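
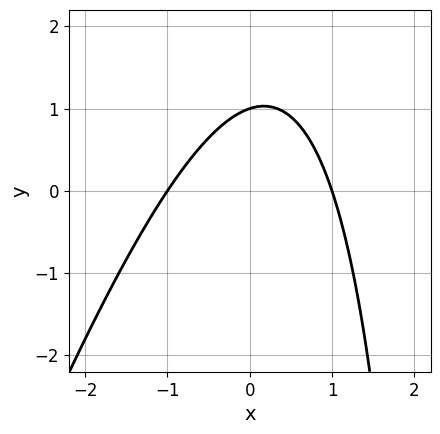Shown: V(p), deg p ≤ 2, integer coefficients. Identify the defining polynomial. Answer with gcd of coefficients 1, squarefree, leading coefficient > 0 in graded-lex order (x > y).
3*x^2 - x*y + 3*y - 3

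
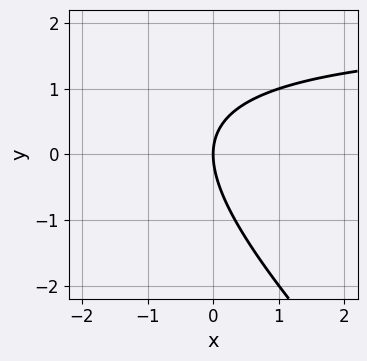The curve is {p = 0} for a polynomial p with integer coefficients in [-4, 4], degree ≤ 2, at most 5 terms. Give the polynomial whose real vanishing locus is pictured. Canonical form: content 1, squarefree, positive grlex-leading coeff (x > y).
x*y + y^2 - 2*x

deg p = 2. The shape is more complex than any degree-1 curve.
Reading off the gridlines: it crosses the x-axis at the gridline x = 0; it meets the y-axis at y = 0 (among the integer gridlines).
The integer polynomial consistent with all of this is the stated p.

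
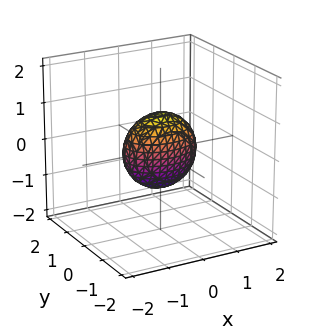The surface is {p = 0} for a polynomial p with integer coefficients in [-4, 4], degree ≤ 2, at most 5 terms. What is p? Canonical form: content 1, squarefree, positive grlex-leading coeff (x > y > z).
(a) Degree: bounded and convex; a quadric, so deg p = 2.
(b) Symmetries: mirror symmetry x ↦ −x ⇒ only even powers of x; it's symmetric under y → −y, forcing even powers of y; it's symmetric under z → −z, forcing even powers of z.
(c) Reading off the gridlines: the x-axis gridline crossings are at x ∈ {-1, 1}; the z-axis gridline crossings are at z ∈ {-1, 1}.
(d) Fitting integer coefficients to these (and the overall shape) gives p.

x^2 + 2*y^2 + z^2 - 1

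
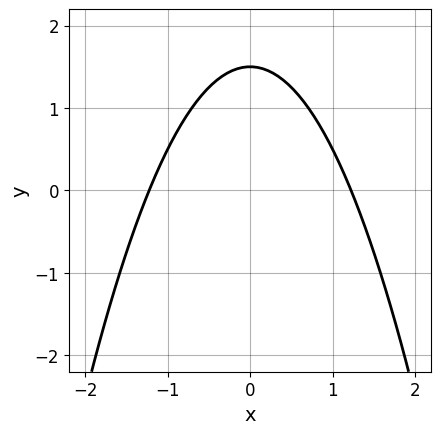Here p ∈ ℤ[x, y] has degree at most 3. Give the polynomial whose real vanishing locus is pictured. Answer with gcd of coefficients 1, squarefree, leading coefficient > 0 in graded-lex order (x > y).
1. deg p = 2. A generic line meets the curve in up to 2 points.
2. Symmetries: it's symmetric under x → −x, forcing even powers of x.
3. Together with the visible shape, these determine p as stated.

2*x^2 + 2*y - 3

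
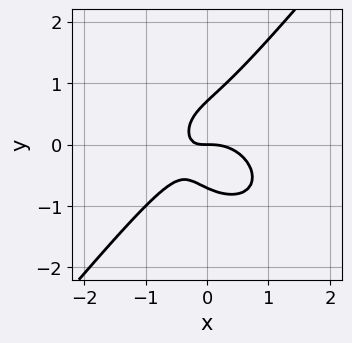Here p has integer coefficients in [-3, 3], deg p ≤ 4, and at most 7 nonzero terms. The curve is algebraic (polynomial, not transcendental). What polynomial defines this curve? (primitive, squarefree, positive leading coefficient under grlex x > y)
1. deg p = 3. The shape is more complex than any degree-2 curve.
2. Checking where it meets the axes: it crosses the y-axis at the gridline y = 0; one x-axis crossing is at x = 0.
3. Putting this together gives p.

2*x^3 + x*y^2 - 2*y^3 + 2*x*y + y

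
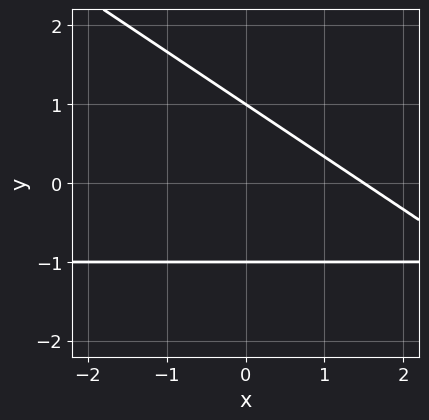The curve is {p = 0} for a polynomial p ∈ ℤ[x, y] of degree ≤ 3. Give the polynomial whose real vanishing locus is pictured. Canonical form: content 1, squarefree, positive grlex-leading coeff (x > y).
2*x*y + 3*y^2 + 2*x - 3

1. The degree is 2 — the shape is more complex than any degree-1 curve.
2. Against the integer gridlines: the y-axis gridline crossings are at y ∈ {-1, 1}.
3. Solving for integer coefficients yields p as stated.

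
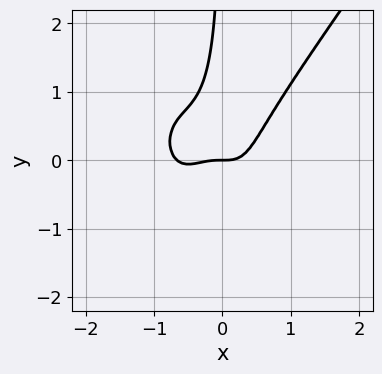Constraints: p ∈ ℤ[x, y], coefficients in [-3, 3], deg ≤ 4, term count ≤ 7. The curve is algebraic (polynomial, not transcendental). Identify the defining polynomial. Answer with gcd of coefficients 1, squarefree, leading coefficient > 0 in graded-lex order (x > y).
3*x^4 - x*y^3 + 2*x^3 - 2*x*y^2 - y

deg p = 4. No degree-3 curve has this shape.
Observable constraints: one x-axis crossing is at x = 0; it crosses the y-axis at the gridline y = 0.
Fitting integer coefficients to these (and the overall shape) gives p.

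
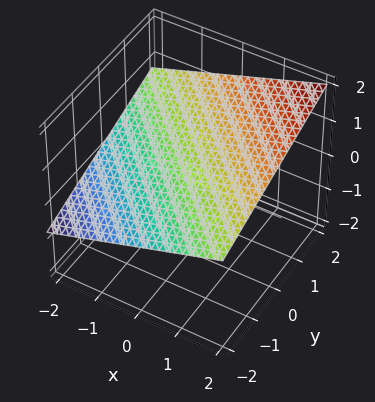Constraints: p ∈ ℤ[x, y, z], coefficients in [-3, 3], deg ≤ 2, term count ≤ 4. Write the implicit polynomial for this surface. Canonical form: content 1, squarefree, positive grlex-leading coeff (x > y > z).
x + y - 3*z + 2

(a) Degree: every cross-section is a straight line — this is a plane, so deg p = 1.
(b) Against the integer gridlines: it crosses the y-axis at the gridline y = -2; it crosses the x-axis at the gridline x = -2.
(c) Together with the visible shape, these determine p as stated.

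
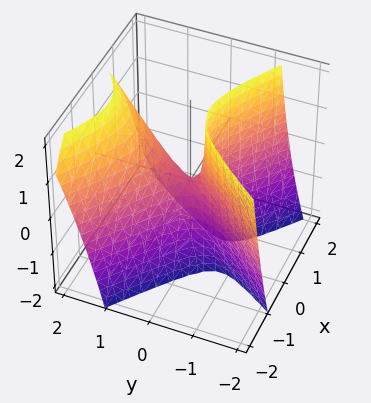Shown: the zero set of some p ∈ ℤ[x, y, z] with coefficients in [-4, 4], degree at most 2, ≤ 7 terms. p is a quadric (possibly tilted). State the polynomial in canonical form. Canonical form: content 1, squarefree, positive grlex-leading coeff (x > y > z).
deg p = 2. The shape is more complex than any degree-1 surface.
From the visible intercepts: it crosses the y-axis at the gridline y = 0; one x-axis crossing is at x = 0.
The integer polynomial consistent with all of this is the stated p.

3*x^2 + 2*x*y - 3*y^2 + 2*y*z + z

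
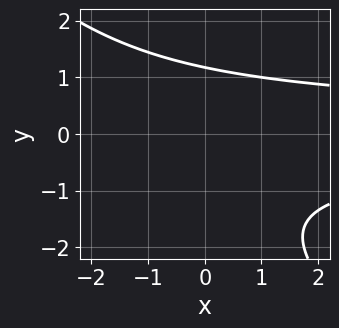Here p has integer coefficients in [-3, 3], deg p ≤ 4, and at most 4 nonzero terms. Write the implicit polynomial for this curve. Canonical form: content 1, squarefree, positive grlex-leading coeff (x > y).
x*y^2 + y^3 + y^2 - 3

(a) deg p = 3.
(b) Observable constraints: no x-intercept at any integer in the box.
(c) Putting this together gives p.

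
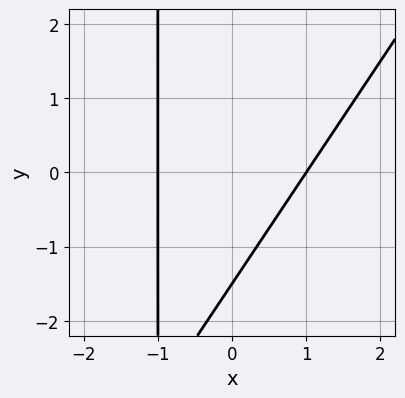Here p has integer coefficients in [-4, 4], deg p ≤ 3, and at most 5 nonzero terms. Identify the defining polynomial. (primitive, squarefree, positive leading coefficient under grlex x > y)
3*x^2 - 2*x*y - 2*y - 3

First, the degree is 2 — the shape is more complex than any degree-1 curve.
Then, against the integer gridlines: the x-axis gridline crossings are at x ∈ {-1, 1}.
Finally, solving for integer coefficients yields p as stated.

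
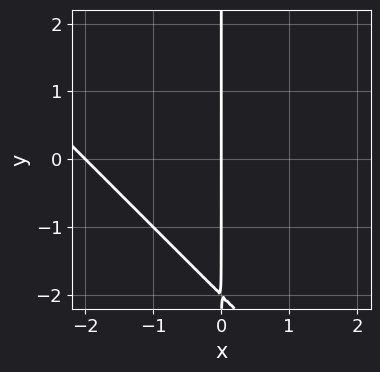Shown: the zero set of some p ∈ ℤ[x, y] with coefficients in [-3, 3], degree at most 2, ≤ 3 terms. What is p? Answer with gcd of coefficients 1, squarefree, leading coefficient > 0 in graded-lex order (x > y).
First, deg p = 2.
Next, from the visible intercepts: among the integer gridlines, it crosses the x-axis at x ∈ {-2, 0}; every point of the y-axis in the box is on the curve.
Finally, putting this together gives p.

x^2 + x*y + 2*x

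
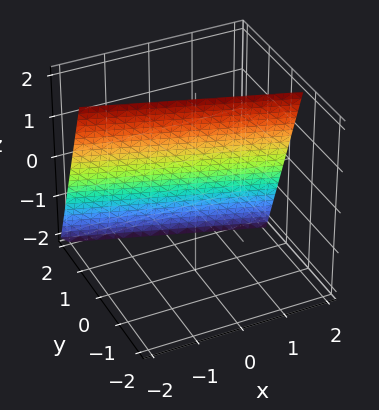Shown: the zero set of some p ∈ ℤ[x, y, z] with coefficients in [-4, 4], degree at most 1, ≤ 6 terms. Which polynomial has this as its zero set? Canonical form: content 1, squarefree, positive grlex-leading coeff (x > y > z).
x + 3*y + z - 2

deg p = 1. The surface is flat (a plane).
From the visible intercepts: it crosses the x-axis at the gridline x = 2; one z-axis crossing is at z = 2.
Assembling these constraints gives the stated polynomial.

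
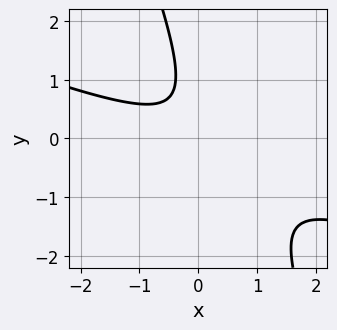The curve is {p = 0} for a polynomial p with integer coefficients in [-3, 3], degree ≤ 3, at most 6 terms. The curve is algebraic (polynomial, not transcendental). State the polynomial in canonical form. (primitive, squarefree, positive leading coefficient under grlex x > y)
x^2 + 3*x*y + y^2 - y + 1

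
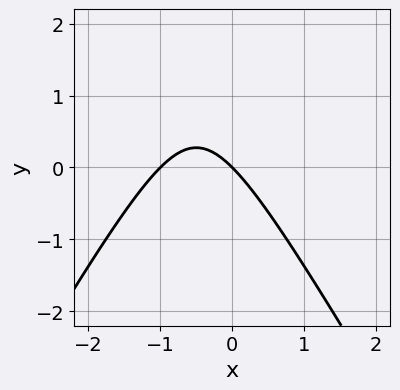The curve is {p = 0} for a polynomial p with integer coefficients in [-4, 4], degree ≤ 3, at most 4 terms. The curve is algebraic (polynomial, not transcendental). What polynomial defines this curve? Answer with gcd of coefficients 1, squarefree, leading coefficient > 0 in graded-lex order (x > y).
3*x^2 - y^2 + 3*x + 3*y

Degree: the shape is more complex than any degree-1 curve, so deg p = 2.
From the visible intercepts: among the integer gridlines, it crosses the x-axis at x ∈ {-1, 0}; one y-axis crossing is at y = 0.
Assembling these constraints gives the stated polynomial.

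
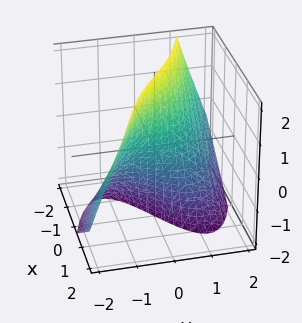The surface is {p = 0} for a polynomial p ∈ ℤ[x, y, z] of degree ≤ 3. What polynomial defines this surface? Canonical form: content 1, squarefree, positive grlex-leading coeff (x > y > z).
y^3 + 2*y*z + 3*x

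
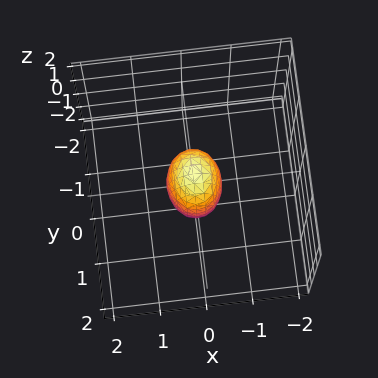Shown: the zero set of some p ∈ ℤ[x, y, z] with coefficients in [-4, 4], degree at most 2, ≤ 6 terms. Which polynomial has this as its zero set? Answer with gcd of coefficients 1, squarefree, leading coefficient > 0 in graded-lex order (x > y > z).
First, the degree is 2 — a closed, bounded, convex surface; a quadric.
Next, symmetries: it's symmetric under x → −x, forcing even powers of x; the z ↦ −z reflection is a symmetry, so z appears only in even powers; it's symmetric under y → −y, forcing even powers of y.
Then, from the axis intercepts and sections: the z-axis gridline crossings are at z ∈ {-1, 1}.
Finally, assembling these constraints gives the stated polynomial.

3*x^2 + 2*y^2 + z^2 - 1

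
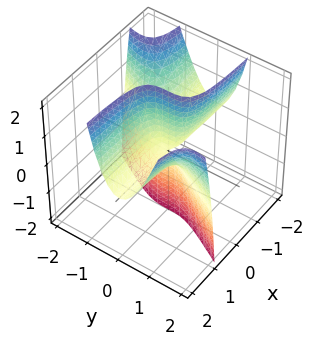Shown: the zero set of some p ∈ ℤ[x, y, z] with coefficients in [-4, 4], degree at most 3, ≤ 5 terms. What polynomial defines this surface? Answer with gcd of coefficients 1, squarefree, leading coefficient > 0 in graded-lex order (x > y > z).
(a) Degree: a generic line meets the surface in up to 3 points, so deg p = 3.
(b) Reading off the gridlines: every point of the z-axis in the box is on the surface; one y-axis crossing is at y = 0; the visible x-axis segment lies entirely on the surface.
(c) Assembling these constraints gives the stated polynomial.

2*x*y^2 - y^3 - x*z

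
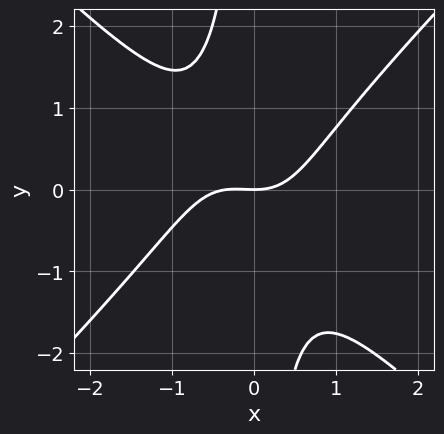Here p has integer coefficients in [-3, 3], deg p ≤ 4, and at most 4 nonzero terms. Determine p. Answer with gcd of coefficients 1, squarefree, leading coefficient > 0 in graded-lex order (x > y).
3*x^3 - 3*x*y^2 + x^2 - 3*y

First, the degree is 3 — the shape is more complex than any degree-2 curve.
Next, observable constraints: it crosses the y-axis at the gridline y = 0; it meets the x-axis at x = 0 (among the integer gridlines).
Finally, solving for integer coefficients yields p as stated.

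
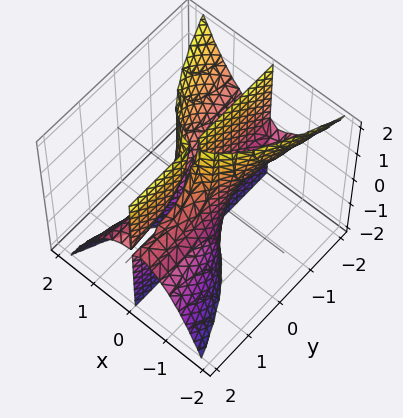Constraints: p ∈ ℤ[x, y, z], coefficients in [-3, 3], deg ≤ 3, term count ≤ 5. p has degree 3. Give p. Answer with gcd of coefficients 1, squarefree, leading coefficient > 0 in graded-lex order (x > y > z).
3*x^3 + 2*x*y*z - x

1. I count 2 distinct pieces.
2. deg p = 3.
3. From the axis intercepts and sections: every point of the z-axis in the box is on the surface; the visible y-axis segment lies entirely on the surface.
4. These observations pin down the coefficients.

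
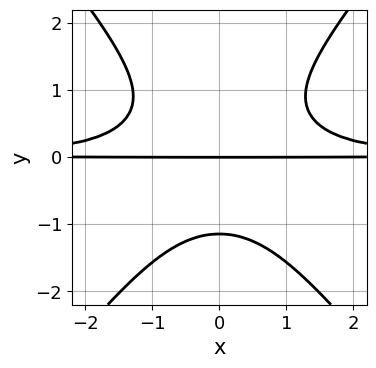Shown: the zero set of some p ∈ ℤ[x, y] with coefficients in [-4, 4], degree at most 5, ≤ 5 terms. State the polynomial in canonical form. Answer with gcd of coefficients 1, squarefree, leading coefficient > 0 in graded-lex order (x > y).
1. Degree: a generic line meets the curve in up to 4 points, so deg p = 4.
2. Symmetries: it's symmetric under x → −x, forcing even powers of x.
3. From the visible intercepts: it crosses the y-axis at the gridline y = 0; every point of the x-axis in the box is on the curve.
4. Solving for integer coefficients yields p as stated.

3*x^2*y^2 - 2*y^4 - 3*y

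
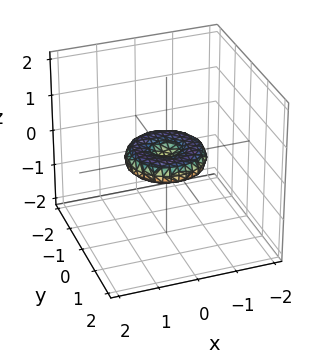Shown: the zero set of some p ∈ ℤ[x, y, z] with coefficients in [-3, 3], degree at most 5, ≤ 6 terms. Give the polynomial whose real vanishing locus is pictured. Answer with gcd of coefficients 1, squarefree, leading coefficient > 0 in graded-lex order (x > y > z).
x^4 + 2*x^2*y^2 + y^4 - x^2 - y^2 + 3*z^2

First, deg p = 4. No degree-3 surface has this shape.
Next, symmetries: rotational symmetry about the z-axis ⇒ p depends on x, y only through x² + y².
Next, from the visible intercepts: a circular section at z = 0 has radius exactly 1; it meets the z-axis at z = 0 (among the integer gridlines); among the integer gridlines, it crosses the x-axis at x ∈ {-1, 0, 1}; the y-axis gridline crossings are at y ∈ {-1, 0, 1}.
Finally, matching integer coefficients to the picture gives p.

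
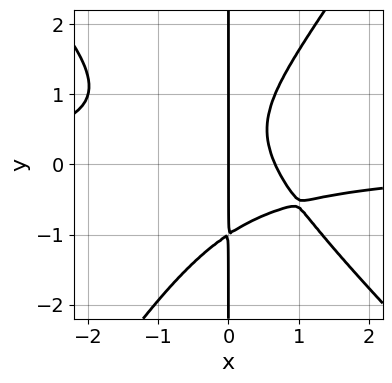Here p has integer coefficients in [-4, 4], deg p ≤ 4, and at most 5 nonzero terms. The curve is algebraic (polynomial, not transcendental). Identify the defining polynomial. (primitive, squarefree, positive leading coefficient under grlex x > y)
The degree is 4 — no degree-3 curve has this shape.
Reading off the gridlines: the visible y-axis segment lies entirely on the curve; one x-axis crossing is at x = 0.
Solving for integer coefficients yields p as stated.

3*x^3*y + x^2*y^2 - 2*x*y^3 + 3*x^2 - 2*x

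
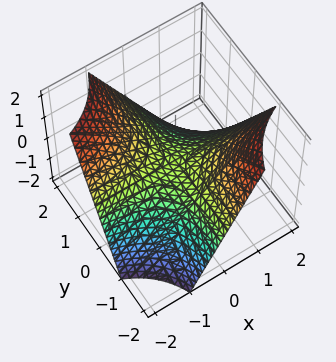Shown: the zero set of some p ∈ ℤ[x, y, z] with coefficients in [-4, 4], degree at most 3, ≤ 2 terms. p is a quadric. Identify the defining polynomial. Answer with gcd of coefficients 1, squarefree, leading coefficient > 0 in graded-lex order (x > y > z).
x*y + z

First, degree: a hyperbolic paraboloid; a quadric, so deg p = 2.
Next, checking where it meets the axes: it crosses the z-axis at the gridline z = 0; every point of the y-axis in the box is on the surface; the visible x-axis segment lies entirely on the surface.
Finally, solving for integer coefficients yields p as stated.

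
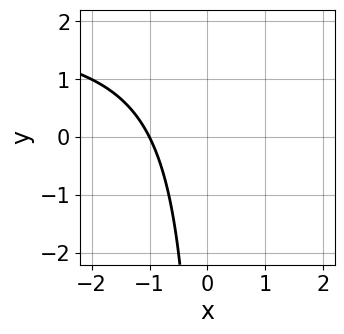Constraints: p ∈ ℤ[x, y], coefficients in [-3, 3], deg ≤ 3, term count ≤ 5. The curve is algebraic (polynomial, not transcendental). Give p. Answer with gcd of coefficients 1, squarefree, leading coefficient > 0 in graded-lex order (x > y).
(a) The degree is 2 — no degree-1 curve has this shape.
(b) Checking where it meets the axes: it misses every integer gridline on the y-axis; it meets the x-axis at x = -1 (among the integer gridlines).
(c) The integer polynomial consistent with all of this is the stated p.

x*y - 2*x - 2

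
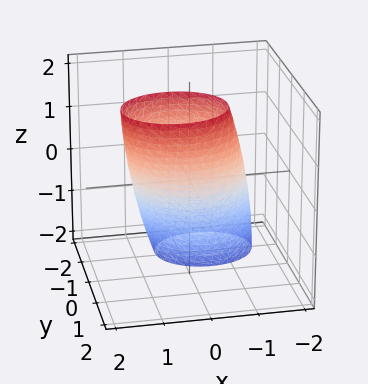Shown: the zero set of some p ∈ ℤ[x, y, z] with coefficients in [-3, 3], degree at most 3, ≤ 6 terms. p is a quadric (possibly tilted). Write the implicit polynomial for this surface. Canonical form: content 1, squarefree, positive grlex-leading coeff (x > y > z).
2*x^2 - x*z + 3*y^2 - 3*y*z + z^2 - 3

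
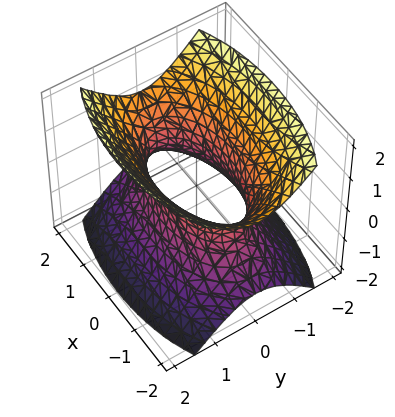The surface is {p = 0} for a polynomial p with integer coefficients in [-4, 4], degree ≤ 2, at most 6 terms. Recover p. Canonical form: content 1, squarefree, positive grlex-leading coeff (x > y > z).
deg p = 2.
Symmetries: mirror symmetry z ↦ −z ⇒ only even powers of z; it's symmetric under x → −x, forcing even powers of x; the y ↦ −y reflection is a symmetry, so y appears only in even powers.
From the axis intercepts and sections: it misses every integer gridline on the z-axis.
Assembling these constraints gives the stated polynomial.

x^2 + 3*y^2 - 2*z^2 - 2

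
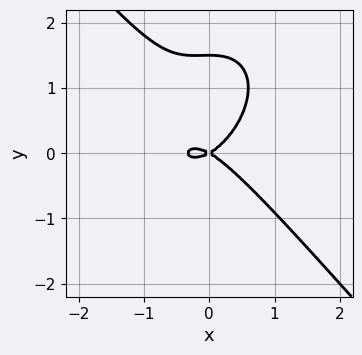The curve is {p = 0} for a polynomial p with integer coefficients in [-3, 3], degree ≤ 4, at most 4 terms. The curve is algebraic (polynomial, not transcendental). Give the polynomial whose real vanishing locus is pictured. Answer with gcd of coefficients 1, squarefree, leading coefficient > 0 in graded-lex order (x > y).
1. Degree: a generic line meets the curve in up to 3 points, so deg p = 3.
2. Against the integer gridlines: it meets the y-axis at y = 0 (among the integer gridlines); one x-axis crossing is at x = 0.
3. Matching integer coefficients to the picture gives p.

3*x^3 + 2*y^3 + x^2 - 3*y^2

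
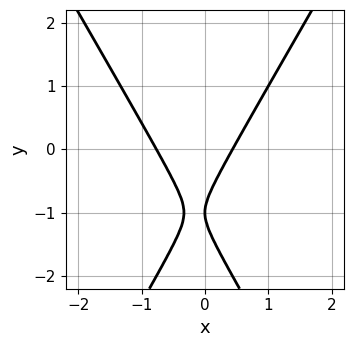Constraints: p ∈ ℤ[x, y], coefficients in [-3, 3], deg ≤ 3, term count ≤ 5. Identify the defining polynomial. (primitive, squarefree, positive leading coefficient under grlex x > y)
3*x^2 - y^2 + x - 2*y - 1

(a) Degree: no degree-1 curve has this shape, so deg p = 2.
(b) Checking where it meets the axes: it meets the y-axis at y = -1 (among the integer gridlines).
(c) Assembling these constraints gives the stated polynomial.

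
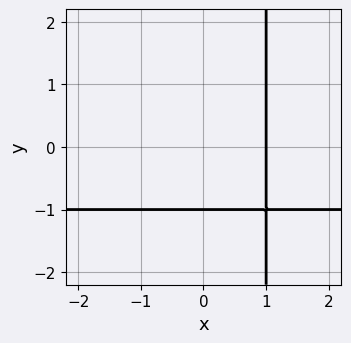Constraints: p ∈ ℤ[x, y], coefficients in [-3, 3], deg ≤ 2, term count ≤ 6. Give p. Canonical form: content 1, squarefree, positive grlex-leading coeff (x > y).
x*y + x - y - 1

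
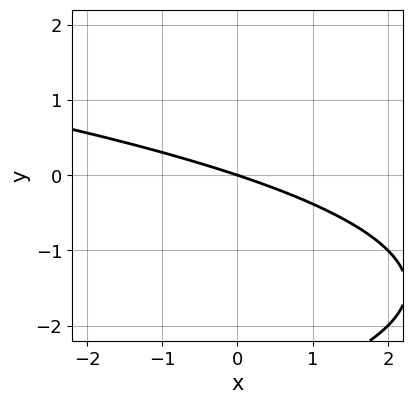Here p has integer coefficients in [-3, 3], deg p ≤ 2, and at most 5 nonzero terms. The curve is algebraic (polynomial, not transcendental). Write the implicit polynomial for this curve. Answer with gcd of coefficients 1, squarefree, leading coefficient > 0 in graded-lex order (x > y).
y^2 + x + 3*y

First, deg p = 2.
Next, from the visible intercepts: one x-axis crossing is at x = 0; it crosses the y-axis at the gridline y = 0.
Finally, solving for integer coefficients yields p as stated.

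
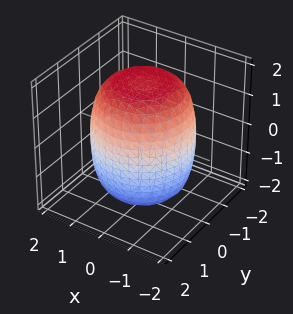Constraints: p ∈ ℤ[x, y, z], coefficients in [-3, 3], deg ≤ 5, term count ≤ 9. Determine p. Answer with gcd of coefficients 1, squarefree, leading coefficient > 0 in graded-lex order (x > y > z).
x^4 + 2*x^2*y^2 + y^4 - x^2 - y^2 + z^2 - 3

1. Degree: a generic line meets the surface in up to 4 points, so deg p = 4.
2. Symmetry: every cross-section ⟂ z is a circle, so x, y appear only via x² + y².
3. Observable constraints: a circular section at z = 0 has radius between 1 and 2.
4. The integer polynomial consistent with all of this is the stated p.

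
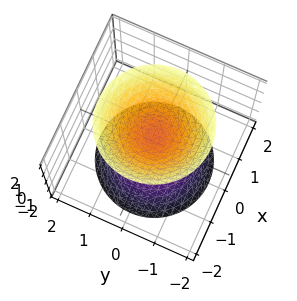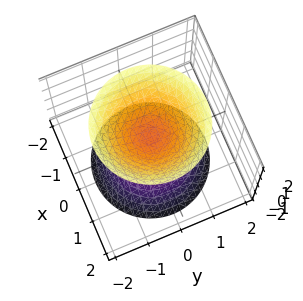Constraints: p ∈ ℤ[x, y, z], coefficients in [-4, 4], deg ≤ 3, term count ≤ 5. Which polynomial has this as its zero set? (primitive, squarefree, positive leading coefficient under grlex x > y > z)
3*x^2 + 3*y^2 - 2*z^2 + 1

The picture has 2 separate pieces. Treating them together as one polynomial.
The degree is 2 — two sheets facing apart; a quadric.
Symmetries: mirror symmetry z ↦ −z ⇒ only even powers of z; every cross-section ⟂ z is a circle, so x, y appear only via x² + y².
Observable constraints: it misses every integer gridline on the x-axis; it misses every integer gridline on the y-axis.
Solving for integer coefficients yields p as stated.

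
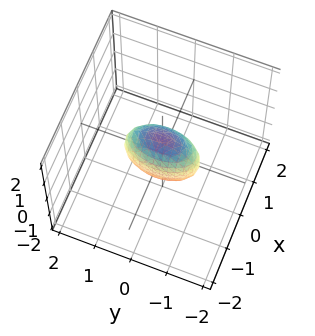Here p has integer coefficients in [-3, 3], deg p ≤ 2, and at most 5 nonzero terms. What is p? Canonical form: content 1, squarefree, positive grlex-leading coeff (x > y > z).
3*x^2 + y^2 + z^2 - 1

First, the degree is 2 — a closed, bounded, convex surface; a quadric.
Then, symmetries: it's symmetric under x → −x, forcing even powers of x; it's symmetric under z → −z, forcing even powers of z; mirror symmetry y ↦ −y ⇒ only even powers of y.
Next, observable constraints: among the integer gridlines, it crosses the y-axis at y ∈ {-1, 1}; the z-axis gridline crossings are at z ∈ {-1, 1}.
Finally, matching integer coefficients to the picture gives p.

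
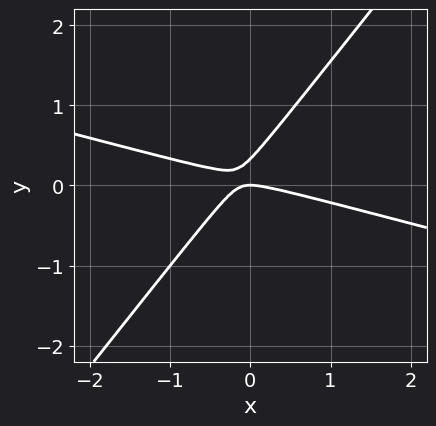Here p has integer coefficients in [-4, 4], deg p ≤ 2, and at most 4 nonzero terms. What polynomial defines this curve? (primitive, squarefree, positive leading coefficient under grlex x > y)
x^2 + 3*x*y - 3*y^2 + y

1. The degree is 2 — no degree-1 curve has this shape.
2. Reading off the gridlines: it meets the x-axis at x = 0 (among the integer gridlines); one y-axis crossing is at y = 0.
3. Together with the visible shape, these determine p as stated.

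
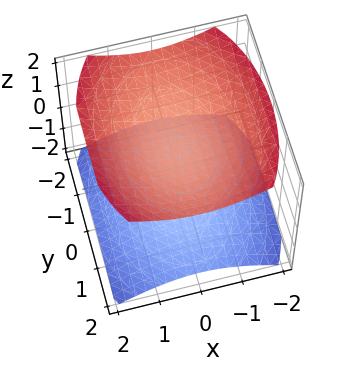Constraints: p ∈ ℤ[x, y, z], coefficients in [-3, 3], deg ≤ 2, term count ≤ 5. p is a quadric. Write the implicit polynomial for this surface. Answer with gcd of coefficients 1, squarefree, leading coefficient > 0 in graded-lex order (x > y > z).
2*x^2 + y^2 - 3*z^2 + 3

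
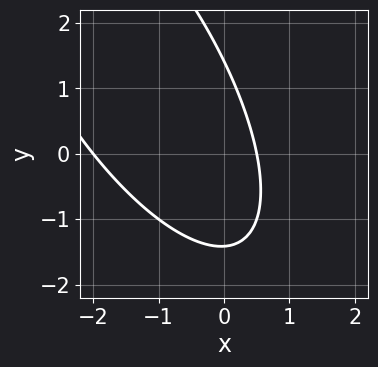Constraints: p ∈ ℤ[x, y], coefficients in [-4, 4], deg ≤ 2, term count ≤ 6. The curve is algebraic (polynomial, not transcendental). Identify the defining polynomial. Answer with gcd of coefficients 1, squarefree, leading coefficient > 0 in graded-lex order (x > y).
2*x^2 + 2*x*y + y^2 + 3*x - 2

First, degree: the shape is more complex than any degree-1 curve, so deg p = 2.
Next, from the visible intercepts: one x-axis crossing is at x = -2.
Finally, putting this together gives p.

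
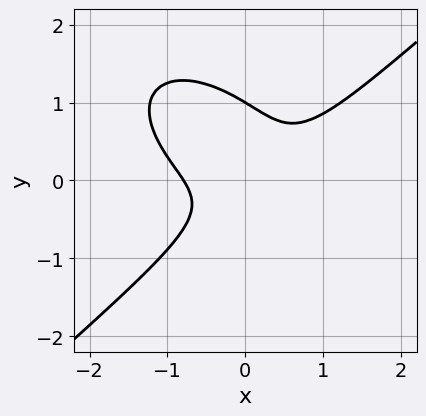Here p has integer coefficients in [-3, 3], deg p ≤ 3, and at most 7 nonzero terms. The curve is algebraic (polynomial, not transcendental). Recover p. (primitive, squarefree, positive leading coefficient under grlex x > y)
2*x^3 - 3*y^3 - 3*x*y + 2*y^2 + 1

1. deg p = 3. A generic line meets the curve in up to 3 points.
2. Reading off the gridlines: it meets the y-axis at y = 1 (among the integer gridlines).
3. These observations pin down the coefficients.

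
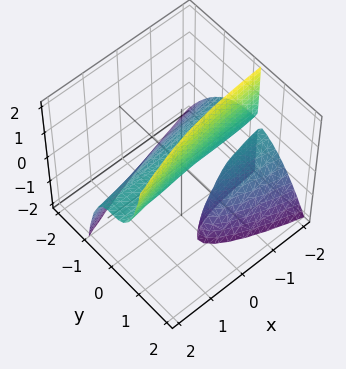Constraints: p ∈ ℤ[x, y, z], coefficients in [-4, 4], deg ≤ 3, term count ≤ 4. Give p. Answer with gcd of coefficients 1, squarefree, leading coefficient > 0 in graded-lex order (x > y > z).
x*y*z - 2*y^3 - 2*y*z + z

First, the picture has 2 separate pieces. They look like related sheets of one shape, so recover p as a whole.
Next, degree: no degree-2 surface has this shape, so deg p = 3.
Next, reading off the gridlines: it meets the z-axis at z = 0 (among the integer gridlines); one y-axis crossing is at y = 0; the visible x-axis segment lies entirely on the surface.
Finally, putting this together gives p.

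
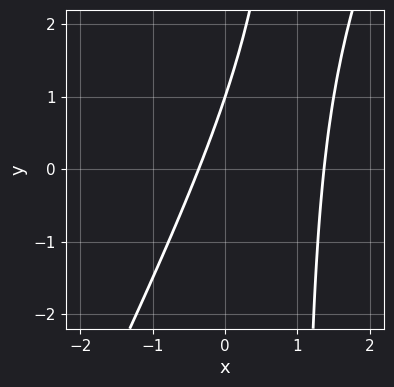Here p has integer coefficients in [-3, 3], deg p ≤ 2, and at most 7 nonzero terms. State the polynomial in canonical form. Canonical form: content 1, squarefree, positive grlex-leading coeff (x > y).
2*x^2 - x*y - 2*x + y - 1

(a) deg p = 2. No degree-1 curve has this shape.
(b) Against the integer gridlines: it crosses the y-axis at the gridline y = 1.
(c) Assembling these constraints gives the stated polynomial.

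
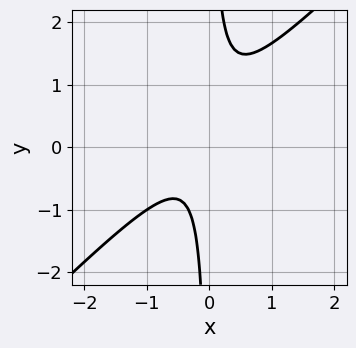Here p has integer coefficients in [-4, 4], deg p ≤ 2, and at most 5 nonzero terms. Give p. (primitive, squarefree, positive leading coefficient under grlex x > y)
(a) deg p = 2. A generic line meets the curve in up to 2 points.
(b) Observable constraints: it misses every integer gridline on the x-axis; the curve avoids every integer y-axis point in the box.
(c) Matching integer coefficients to the picture gives p.

3*x^2 - 3*x*y + x + 1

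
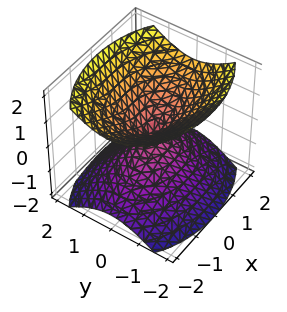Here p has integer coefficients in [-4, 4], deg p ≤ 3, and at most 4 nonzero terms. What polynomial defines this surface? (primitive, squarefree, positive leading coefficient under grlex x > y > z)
x^2 + 2*y^2 - 2*z^2

(a) There are 2 components. They look like related sheets of one shape, so recover p as a whole.
(b) Degree: a double cone through the origin; a quadric, so deg p = 2.
(c) Symmetries: mirror symmetry x ↦ −x ⇒ only even powers of x; mirror symmetry y ↦ −y ⇒ only even powers of y; it's symmetric under z → −z, forcing even powers of z.
(d) From the axis intercepts and sections: it crosses the y-axis at the gridline y = 0; one x-axis crossing is at x = 0.
(e) Putting this together gives p.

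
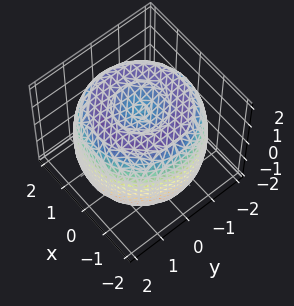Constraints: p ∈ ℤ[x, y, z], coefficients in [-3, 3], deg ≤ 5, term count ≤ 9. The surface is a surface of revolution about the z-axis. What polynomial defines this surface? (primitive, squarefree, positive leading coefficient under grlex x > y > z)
(a) deg p = 4. A generic line meets the surface in up to 4 points.
(b) Symmetries: every cross-section ⟂ z is a circle, so x, y appear only via x² + y².
(c) Against the integer gridlines: a circular section at z = 0 has radius between 1 and 2.
(d) Putting this together gives p.

x^4 + 2*x^2*y^2 + y^4 - 3*x^2 - 3*y^2 + 2*z^2 - 3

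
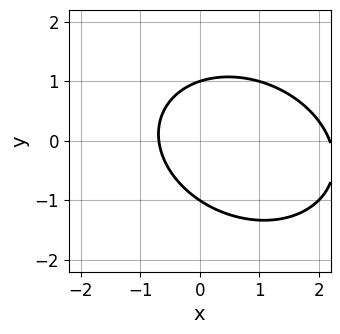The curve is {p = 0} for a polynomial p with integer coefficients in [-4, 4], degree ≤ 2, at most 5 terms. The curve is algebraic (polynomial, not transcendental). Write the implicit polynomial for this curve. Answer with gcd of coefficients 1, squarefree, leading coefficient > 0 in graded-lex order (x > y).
1. The degree is 2 — no degree-1 curve has this shape.
2. Against the integer gridlines: the y-axis gridline crossings are at y ∈ {-1, 1}.
3. Assembling these constraints gives the stated polynomial.

2*x^2 + x*y + 3*y^2 - 3*x - 3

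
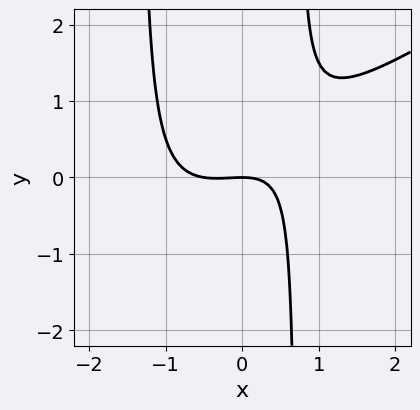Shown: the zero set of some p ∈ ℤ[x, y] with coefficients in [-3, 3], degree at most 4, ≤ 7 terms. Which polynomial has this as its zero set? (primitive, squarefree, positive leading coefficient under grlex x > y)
First, deg p = 3. The shape is more complex than any degree-2 curve.
Next, reading off the gridlines: it crosses the x-axis at the gridline x = 0; one y-axis crossing is at y = 0.
Finally, fitting integer coefficients to these (and the overall shape) gives p.

2*x^3 - 3*x^2*y + x^2 - 2*x*y + 3*y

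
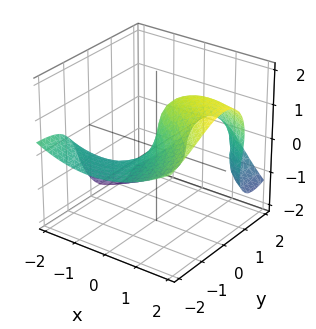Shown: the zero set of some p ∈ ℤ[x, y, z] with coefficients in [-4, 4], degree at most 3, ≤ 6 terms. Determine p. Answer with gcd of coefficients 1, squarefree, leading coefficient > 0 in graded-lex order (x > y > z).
x^2*y + 2*y^2*z + z^3 - 3*y*z - 2*x

1. deg p = 3. A generic line meets the surface in up to 3 points.
2. Against the integer gridlines: it crosses the x-axis at the gridline x = 0; every point of the y-axis in the box is on the surface; it meets the z-axis at z = 0 (among the integer gridlines).
3. Putting this together gives p.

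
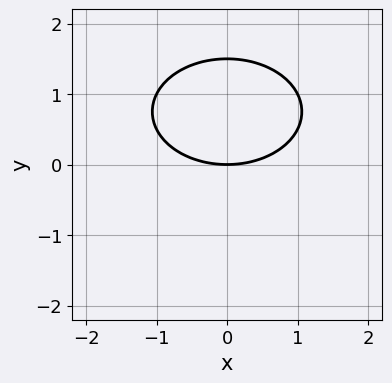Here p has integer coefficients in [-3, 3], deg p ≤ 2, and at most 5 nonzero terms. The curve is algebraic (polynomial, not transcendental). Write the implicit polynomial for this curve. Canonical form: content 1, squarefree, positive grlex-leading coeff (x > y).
1. Degree: a generic line meets the curve in up to 2 points, so deg p = 2.
2. Symmetries: it's symmetric under x → −x, forcing even powers of x.
3. Checking where it meets the axes: it meets the y-axis at y = 0 (among the integer gridlines); it crosses the x-axis at the gridline x = 0.
4. Assembling these constraints gives the stated polynomial.

x^2 + 2*y^2 - 3*y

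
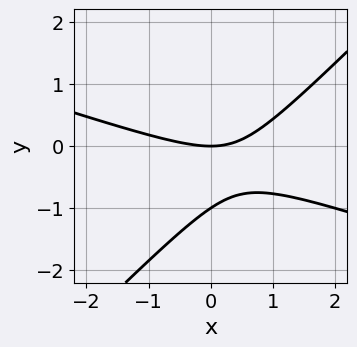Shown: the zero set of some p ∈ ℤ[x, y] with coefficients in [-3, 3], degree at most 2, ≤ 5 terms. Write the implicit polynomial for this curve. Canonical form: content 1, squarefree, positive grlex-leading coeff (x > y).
1. The degree is 2 — a generic line meets the curve in up to 2 points.
2. From the visible intercepts: the y-axis gridline crossings are at y ∈ {-1, 0}; one x-axis crossing is at x = 0.
3. Solving for integer coefficients yields p as stated.

x^2 + 2*x*y - 3*y^2 - 3*y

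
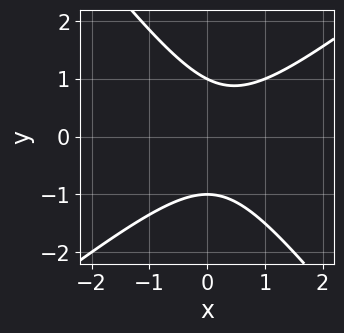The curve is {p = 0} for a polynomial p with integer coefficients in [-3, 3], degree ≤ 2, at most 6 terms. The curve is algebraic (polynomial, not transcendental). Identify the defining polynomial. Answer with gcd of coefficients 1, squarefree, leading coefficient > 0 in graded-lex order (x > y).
2*x^2 - x*y - 2*y^2 - x + 2

1. Degree: no degree-1 curve has this shape, so deg p = 2.
2. From the axis intercepts and sections: the y-axis gridline crossings are at y ∈ {-1, 1}; the curve avoids every integer x-axis point in the box.
3. Assembling these constraints gives the stated polynomial.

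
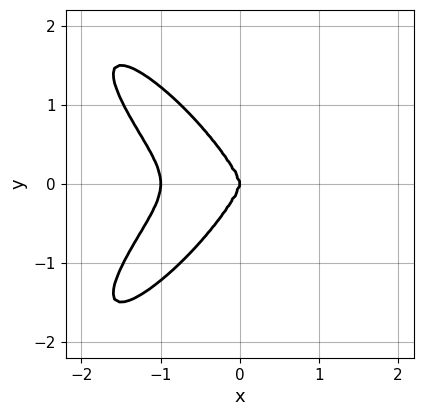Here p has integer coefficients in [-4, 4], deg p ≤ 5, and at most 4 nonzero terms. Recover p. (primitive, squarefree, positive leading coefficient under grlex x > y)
3*x^4 - 3*x^2*y^2 + 2*y^4 + 3*x^3

1. The degree is 4 — the shape is more complex than any degree-3 curve.
2. Symmetries: mirror symmetry y ↦ −y ⇒ only even powers of y.
3. From the axis intercepts and sections: it crosses the y-axis at the gridline y = 0; the x-axis gridline crossings are at x ∈ {-1, 0}.
4. Together with the visible shape, these determine p as stated.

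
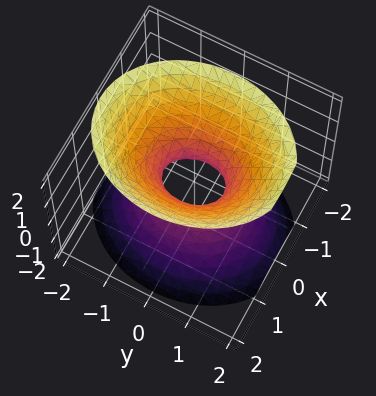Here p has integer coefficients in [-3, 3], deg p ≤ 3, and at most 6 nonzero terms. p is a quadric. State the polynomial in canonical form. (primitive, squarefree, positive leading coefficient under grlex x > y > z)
(a) deg p = 2.
(b) Symmetries: it's symmetric under x → −x, forcing even powers of x; mirror symmetry y ↦ −y ⇒ only even powers of y; mirror symmetry z ↦ −z ⇒ only even powers of z.
(c) Reading off the gridlines: it misses every integer gridline on the z-axis.
(d) Putting this together gives p.

3*x^2 + 2*y^2 - 2*z^2 - 1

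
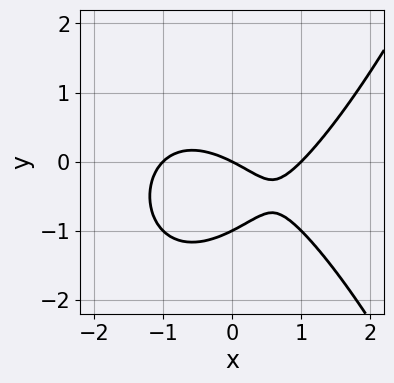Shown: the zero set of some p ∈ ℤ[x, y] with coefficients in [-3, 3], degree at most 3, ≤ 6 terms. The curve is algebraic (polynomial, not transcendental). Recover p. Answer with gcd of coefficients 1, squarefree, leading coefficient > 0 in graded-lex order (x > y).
x^3 - 2*y^2 - x - 2*y

First, the degree is 3 — the shape is more complex than any degree-2 curve.
Then, from the visible intercepts: among the integer gridlines, it crosses the y-axis at y ∈ {-1, 0}; among the integer gridlines, it crosses the x-axis at x ∈ {-1, 0, 1}.
Finally, solving for integer coefficients yields p as stated.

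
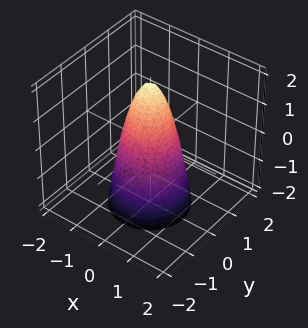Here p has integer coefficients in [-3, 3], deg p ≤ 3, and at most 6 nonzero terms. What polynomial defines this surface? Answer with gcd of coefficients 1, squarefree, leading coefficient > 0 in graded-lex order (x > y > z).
First, the degree is 2 — no degree-1 surface has this shape.
Then, symmetry: the surface is invariant under rotation about z: p = q(x² + y², z).
Next, against the integer gridlines: a circular section at z = -2 has radius between 1 and 2; one z-axis crossing is at z = 2.
Finally, putting this together gives p.

3*x^2 + 3*y^2 + z - 2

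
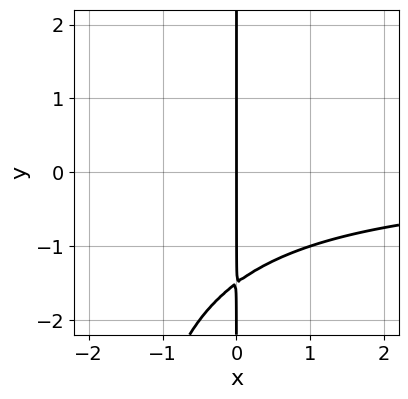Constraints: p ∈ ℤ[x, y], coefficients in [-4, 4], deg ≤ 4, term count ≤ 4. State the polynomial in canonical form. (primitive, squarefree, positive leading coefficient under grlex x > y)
1. The degree is 3 — a generic line meets the curve in up to 3 points.
2. Reading off the gridlines: every point of the y-axis in the box is on the curve; it crosses the x-axis at the gridline x = 0.
3. Fitting integer coefficients to these (and the overall shape) gives p.

x^2*y + 2*x*y + 3*x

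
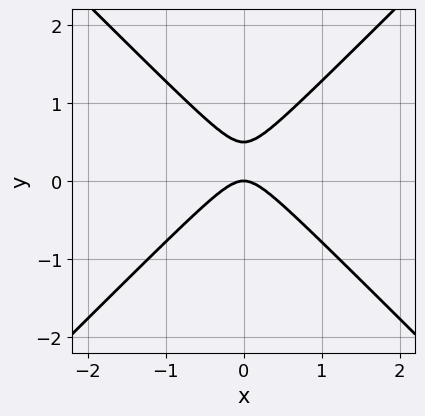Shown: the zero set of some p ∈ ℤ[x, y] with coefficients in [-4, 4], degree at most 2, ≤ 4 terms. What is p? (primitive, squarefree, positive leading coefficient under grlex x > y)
2*x^2 - 2*y^2 + y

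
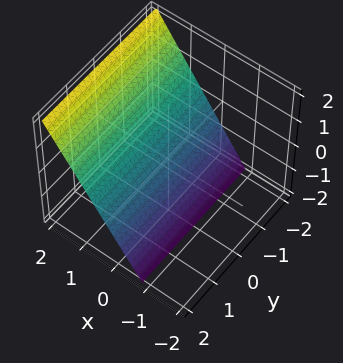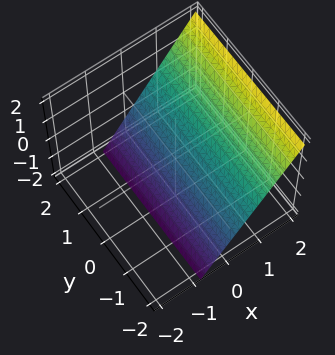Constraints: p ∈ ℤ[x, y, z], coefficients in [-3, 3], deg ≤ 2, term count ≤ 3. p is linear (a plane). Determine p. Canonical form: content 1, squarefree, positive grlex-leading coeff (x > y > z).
(a) deg p = 1.
(b) Observable constraints: the surface avoids every integer y-axis point in the box; it crosses the z-axis at the gridline z = -1.
(c) Fitting integer coefficients to these (and the overall shape) gives p.

3*x - 2*z - 2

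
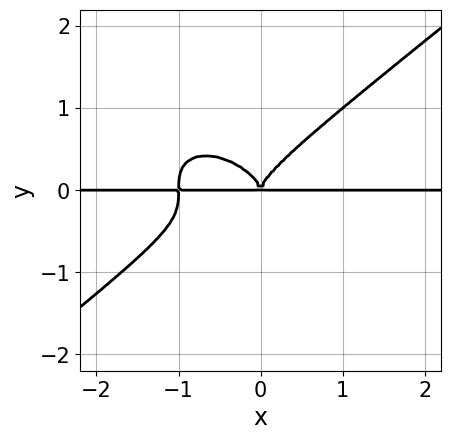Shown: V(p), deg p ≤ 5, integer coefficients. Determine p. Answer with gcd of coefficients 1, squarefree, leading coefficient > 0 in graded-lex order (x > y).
1. deg p = 4.
2. Observable constraints: the visible x-axis segment lies entirely on the curve.
3. Solving for integer coefficients yields p as stated.

x^3*y - 2*y^4 + x^2*y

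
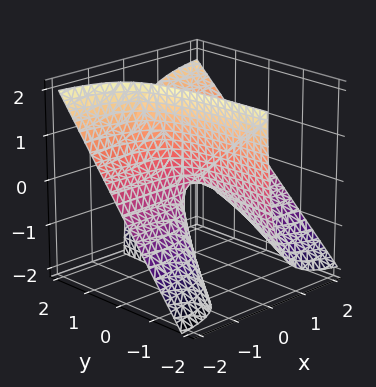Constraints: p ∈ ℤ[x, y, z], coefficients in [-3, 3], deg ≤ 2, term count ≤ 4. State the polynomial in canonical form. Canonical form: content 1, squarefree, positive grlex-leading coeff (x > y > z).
Degree: no degree-1 surface has this shape, so deg p = 2.
Checking where it meets the axes: every point of the y-axis in the box is on the surface; the visible x-axis segment lies entirely on the surface; it meets the z-axis at z = 0 (among the integer gridlines).
Together with the visible shape, these determine p as stated.

3*x*y - 3*x*z - z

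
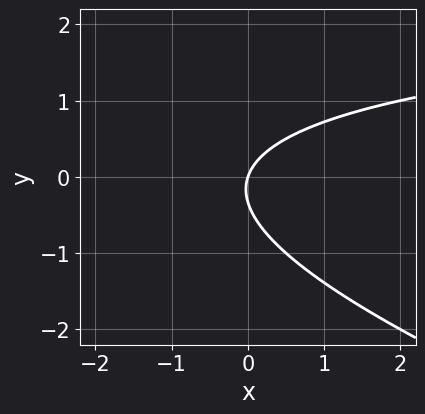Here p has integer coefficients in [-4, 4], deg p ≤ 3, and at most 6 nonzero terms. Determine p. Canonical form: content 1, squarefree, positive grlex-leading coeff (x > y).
First, deg p = 2.
Then, from the visible intercepts: one y-axis crossing is at y = 0; it crosses the x-axis at the gridline x = 0.
Finally, assembling these constraints gives the stated polynomial.

x*y + 3*y^2 - 3*x + y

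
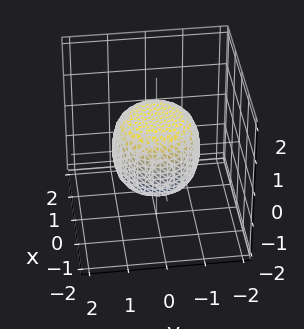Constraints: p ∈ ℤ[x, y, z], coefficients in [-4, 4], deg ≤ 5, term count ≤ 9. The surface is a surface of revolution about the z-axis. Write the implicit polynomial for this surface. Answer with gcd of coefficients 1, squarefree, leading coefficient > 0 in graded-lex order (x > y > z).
1. Degree: no degree-3 surface has this shape, so deg p = 4.
2. Symmetry: every cross-section ⟂ z is a circle, so x, y appear only via x² + y².
3. From the axis intercepts and sections: among the integer gridlines, it crosses the z-axis at z ∈ {-1, 1}; a circular section at z = -1 has radius between 0 and 1.
4. Solving for integer coefficients yields p as stated.

2*x^4 + 4*x^2*y^2 + 2*y^4 - x^2 - y^2 + 2*z^2 - 2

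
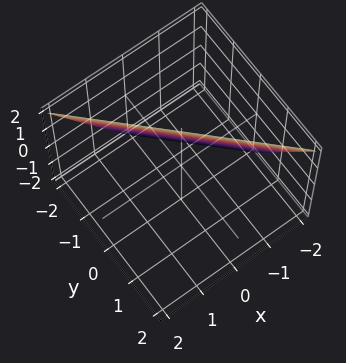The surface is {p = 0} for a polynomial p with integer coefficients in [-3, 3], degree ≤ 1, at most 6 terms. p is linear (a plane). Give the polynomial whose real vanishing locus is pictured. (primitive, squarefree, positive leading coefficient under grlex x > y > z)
First, deg p = 1. Every cross-section is a straight line — this is a plane.
Then, reading off the gridlines: one x-axis crossing is at x = -1; it meets the z-axis at z = 2 (among the integer gridlines).
Finally, putting this together gives p. Check: (0, -1, 0) on the y-axis lies on the surface, and p(0, -1, 0) = 0. ✓

2*x + 2*y - z + 2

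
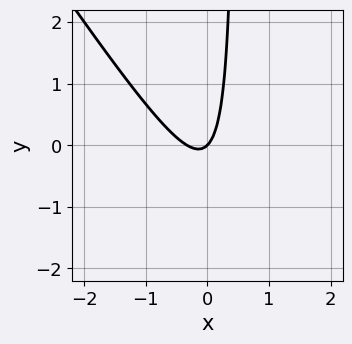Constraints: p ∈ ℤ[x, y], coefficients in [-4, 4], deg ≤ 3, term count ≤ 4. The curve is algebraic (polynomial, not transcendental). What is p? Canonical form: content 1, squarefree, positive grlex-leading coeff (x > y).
First, degree: a generic line meets the curve in up to 2 points, so deg p = 2.
Next, reading off the gridlines: one x-axis crossing is at x = 0; one y-axis crossing is at y = 0.
Finally, solving for integer coefficients yields p as stated.

3*x^2 + 2*x*y + x - y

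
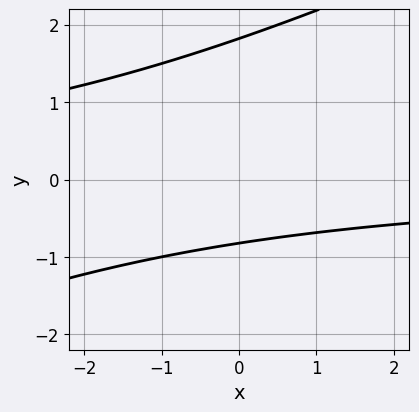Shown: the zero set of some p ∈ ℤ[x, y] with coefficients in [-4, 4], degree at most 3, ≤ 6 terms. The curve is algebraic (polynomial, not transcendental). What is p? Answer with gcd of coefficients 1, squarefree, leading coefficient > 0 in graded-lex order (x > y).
1. deg p = 2. A generic line meets the curve in up to 2 points.
2. From the axis intercepts and sections: it misses every integer gridline on the x-axis.
3. Fitting integer coefficients to these (and the overall shape) gives p.

x*y - 2*y^2 + 2*y + 3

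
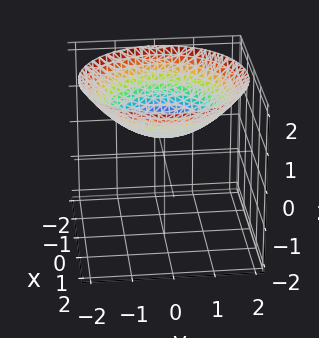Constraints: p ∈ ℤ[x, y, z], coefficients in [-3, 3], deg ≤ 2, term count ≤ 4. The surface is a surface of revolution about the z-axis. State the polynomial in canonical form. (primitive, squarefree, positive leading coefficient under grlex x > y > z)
x^2 + y^2 - 3*z + 2

The degree is 2 — no degree-1 surface has this shape.
Symmetries: rotational symmetry about the z-axis ⇒ p depends on x, y only through x² + y².
From the axis intercepts and sections: it misses every integer gridline on the x-axis; the surface avoids every integer y-axis point in the box; a circular section at z = 1 has radius exactly 1.
These observations pin down the coefficients.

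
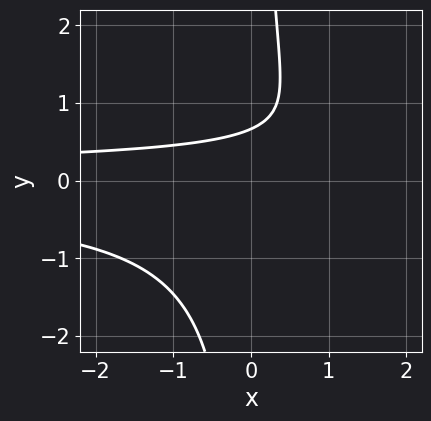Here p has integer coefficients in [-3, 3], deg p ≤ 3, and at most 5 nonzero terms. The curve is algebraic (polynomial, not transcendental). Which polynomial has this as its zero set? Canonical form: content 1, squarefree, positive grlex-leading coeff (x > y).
(a) The degree is 3 — the shape is more complex than any degree-2 curve.
(b) From the axis intercepts and sections: it misses every integer gridline on the x-axis.
(c) These observations pin down the coefficients.

3*x*y^2 - 3*y + 2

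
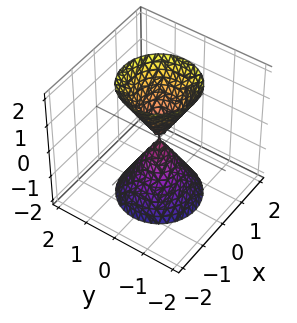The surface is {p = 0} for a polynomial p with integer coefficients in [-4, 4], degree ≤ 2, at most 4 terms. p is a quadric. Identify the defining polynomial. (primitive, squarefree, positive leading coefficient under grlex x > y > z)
First, there are 2 components.
Then, degree: a double cone through the origin; a quadric, so deg p = 2.
Then, symmetries: rotational symmetry about the z-axis ⇒ p depends on x, y only through x² + y²; mirror symmetry z ↦ −z ⇒ only even powers of z.
Next, from the visible intercepts: it meets the z-axis at z = 0 (among the integer gridlines); it meets the y-axis at y = 0 (among the integer gridlines).
Finally, matching integer coefficients to the picture gives p.

3*x^2 + 3*y^2 - z^2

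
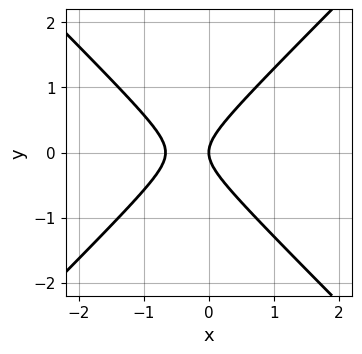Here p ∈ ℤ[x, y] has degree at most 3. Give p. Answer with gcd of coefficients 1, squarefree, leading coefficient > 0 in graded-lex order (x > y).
3*x^2 - 3*y^2 + 2*x

1. deg p = 2. A generic line meets the curve in up to 2 points.
2. Symmetries: it's symmetric under y → −y, forcing even powers of y.
3. Observable constraints: it crosses the x-axis at the gridline x = 0; one y-axis crossing is at y = 0.
4. The integer polynomial consistent with all of this is the stated p.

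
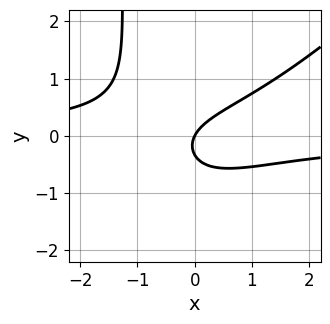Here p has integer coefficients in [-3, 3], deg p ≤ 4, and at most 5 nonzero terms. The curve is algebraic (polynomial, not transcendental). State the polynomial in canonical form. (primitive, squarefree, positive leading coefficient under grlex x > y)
(a) The degree is 3 — no degree-2 curve has this shape.
(b) Reading off the gridlines: it meets the x-axis at x = 0 (among the integer gridlines); one y-axis crossing is at y = 0.
(c) The integer polynomial consistent with all of this is the stated p.

2*x^2*y - 2*x*y^2 - 3*y^2 + 2*x - y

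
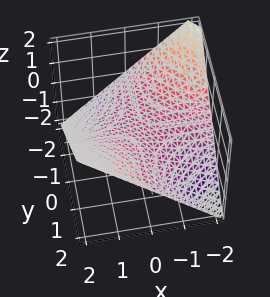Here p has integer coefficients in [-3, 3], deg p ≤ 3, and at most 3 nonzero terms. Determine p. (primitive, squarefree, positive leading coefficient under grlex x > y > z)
x*y - 2*z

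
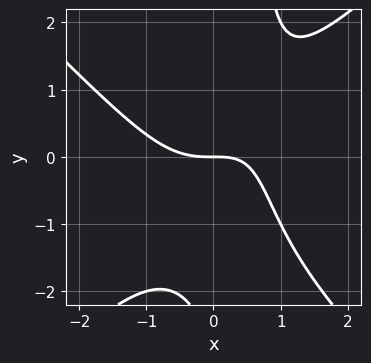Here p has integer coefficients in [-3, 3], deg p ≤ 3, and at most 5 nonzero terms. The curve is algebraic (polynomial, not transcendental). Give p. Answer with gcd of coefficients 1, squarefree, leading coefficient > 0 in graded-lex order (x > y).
2*x^3 - 2*x*y^2 - 2*x*y + y^2 + 3*y

(a) Degree: the shape is more complex than any degree-2 curve, so deg p = 3.
(b) Observable constraints: it meets the x-axis at x = 0 (among the integer gridlines); it meets the y-axis at y = 0 (among the integer gridlines).
(c) The integer polynomial consistent with all of this is the stated p.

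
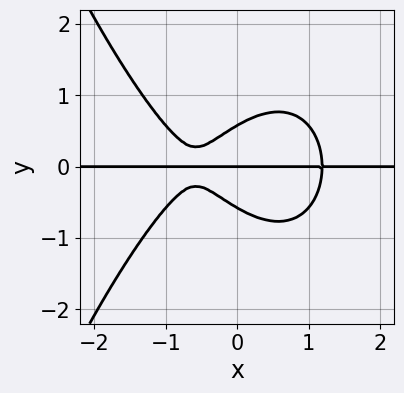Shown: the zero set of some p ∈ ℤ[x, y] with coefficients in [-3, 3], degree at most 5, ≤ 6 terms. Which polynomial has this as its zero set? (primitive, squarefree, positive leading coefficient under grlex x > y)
First, the degree is 4 — a generic line meets the curve in up to 4 points.
Then, observable constraints: the visible x-axis segment lies entirely on the curve; one y-axis crossing is at y = 0.
Finally, together with the visible shape, these determine p as stated.

2*x^3*y + 3*y^3 - 2*x*y - y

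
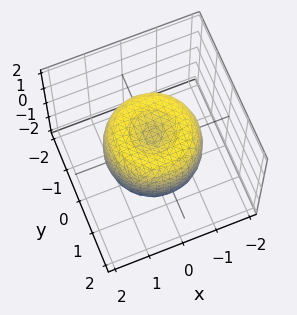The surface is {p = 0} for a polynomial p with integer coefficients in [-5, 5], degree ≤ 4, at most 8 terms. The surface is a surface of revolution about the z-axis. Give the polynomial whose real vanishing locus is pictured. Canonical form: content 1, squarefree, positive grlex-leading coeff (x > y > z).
2*x^4 + 4*x^2*y^2 + 2*y^4 - 3*x^2 - 3*y^2 + 2*z^2 - 1

(a) The degree is 4 — the shape is more complex than any degree-3 surface.
(b) By symmetry, the surface is invariant under rotation about z: p = q(x² + y², z).
(c) Observable constraints: a circular section at z = 0 has radius between 1 and 2.
(d) Matching integer coefficients to the picture gives p.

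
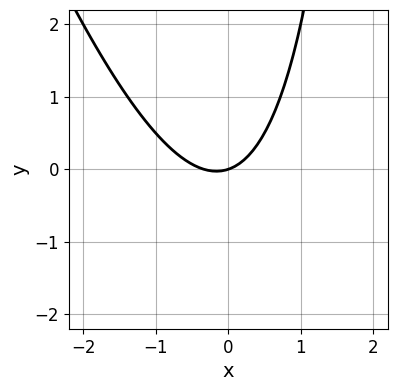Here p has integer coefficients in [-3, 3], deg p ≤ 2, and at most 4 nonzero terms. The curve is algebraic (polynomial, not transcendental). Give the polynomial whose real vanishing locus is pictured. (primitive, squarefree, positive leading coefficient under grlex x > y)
3*x^2 + x*y + x - 3*y

The degree is 2 — the shape is more complex than any degree-1 curve.
From the visible intercepts: it crosses the x-axis at the gridline x = 0; one y-axis crossing is at y = 0.
Matching integer coefficients to the picture gives p.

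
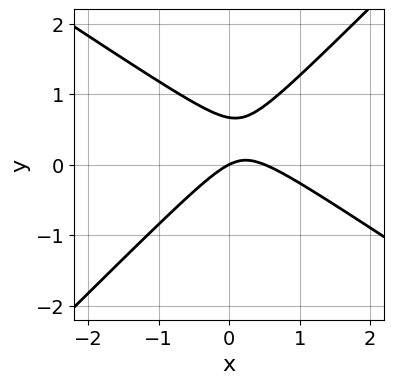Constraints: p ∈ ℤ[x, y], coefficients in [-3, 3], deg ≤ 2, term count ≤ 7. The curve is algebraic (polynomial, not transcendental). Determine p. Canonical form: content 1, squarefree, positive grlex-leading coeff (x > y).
2*x^2 + x*y - 3*y^2 - x + 2*y

(a) The degree is 2 — no degree-1 curve has this shape.
(b) Observable constraints: it meets the y-axis at y = 0 (among the integer gridlines); one x-axis crossing is at x = 0.
(c) Assembling these constraints gives the stated polynomial.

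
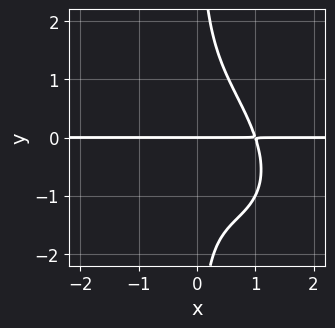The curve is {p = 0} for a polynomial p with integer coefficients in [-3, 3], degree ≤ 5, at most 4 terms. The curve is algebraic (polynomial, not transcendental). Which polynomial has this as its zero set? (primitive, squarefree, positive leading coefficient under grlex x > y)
First, deg p = 4. A generic line meets the curve in up to 4 points.
Then, reading off the gridlines: the visible x-axis segment lies entirely on the curve; one y-axis crossing is at y = 0.
Finally, the integer polynomial consistent with all of this is the stated p.

x^3*y + x^2*y^2 + x*y^3 - y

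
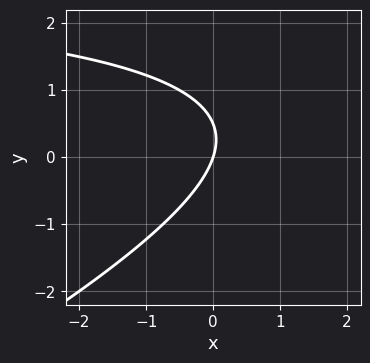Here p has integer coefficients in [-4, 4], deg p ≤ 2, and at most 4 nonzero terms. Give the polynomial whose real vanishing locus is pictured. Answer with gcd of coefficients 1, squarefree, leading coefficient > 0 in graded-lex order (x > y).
x*y - 2*y^2 - 3*x + y

First, deg p = 2.
Then, checking where it meets the axes: it meets the y-axis at y = 0 (among the integer gridlines); one x-axis crossing is at x = 0.
Finally, solving for integer coefficients yields p as stated.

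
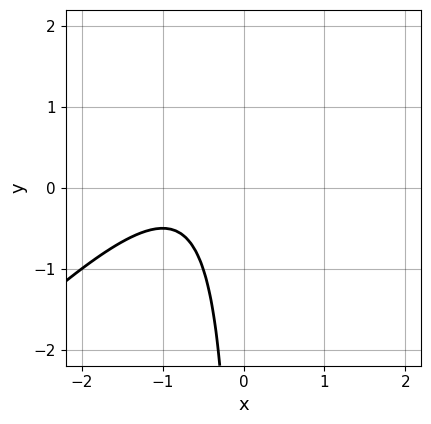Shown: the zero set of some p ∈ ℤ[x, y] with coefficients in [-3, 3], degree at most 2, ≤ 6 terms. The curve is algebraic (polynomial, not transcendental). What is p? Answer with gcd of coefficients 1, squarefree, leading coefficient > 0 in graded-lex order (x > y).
First, the degree is 2 — no degree-1 curve has this shape.
Then, checking where it meets the axes: it misses every integer gridline on the y-axis; no x-intercept at any integer in the box.
Finally, assembling these constraints gives the stated polynomial.

2*x^2 - 2*x*y + 3*x + 2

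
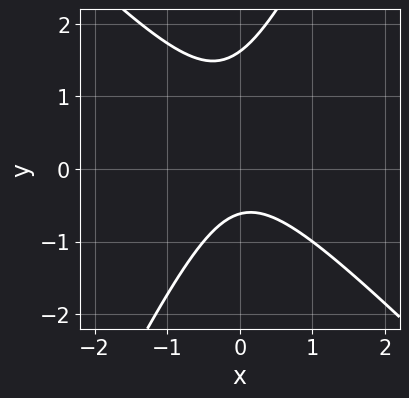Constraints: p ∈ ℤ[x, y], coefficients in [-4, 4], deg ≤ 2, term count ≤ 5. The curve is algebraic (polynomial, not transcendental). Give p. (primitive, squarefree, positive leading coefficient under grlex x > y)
2*x^2 + x*y - y^2 + y + 1

Degree: a generic line meets the curve in up to 2 points, so deg p = 2.
Observable constraints: the curve avoids every integer x-axis point in the box.
Assembling these constraints gives the stated polynomial.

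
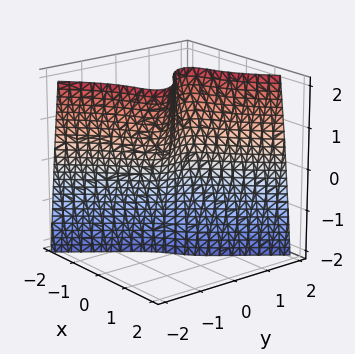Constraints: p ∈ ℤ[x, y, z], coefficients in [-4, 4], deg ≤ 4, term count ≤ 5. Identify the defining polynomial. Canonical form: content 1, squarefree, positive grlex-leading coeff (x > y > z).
3*x^3 + 2*x^2*y - 3*y^3 + 2*y*z + 3*x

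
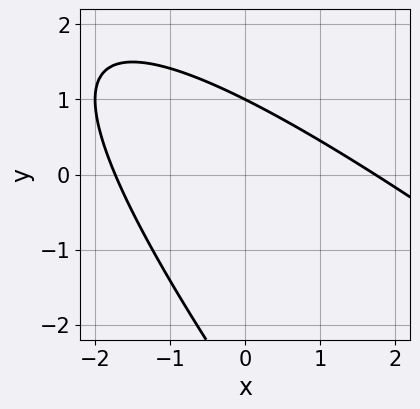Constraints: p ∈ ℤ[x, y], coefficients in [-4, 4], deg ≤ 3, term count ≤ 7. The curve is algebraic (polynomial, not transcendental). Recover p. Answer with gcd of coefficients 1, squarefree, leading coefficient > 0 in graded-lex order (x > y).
x^2 + 2*x*y + y^2 + 2*y - 3

(a) deg p = 2. A generic line meets the curve in up to 2 points.
(b) Checking where it meets the axes: it crosses the y-axis at the gridline y = 1.
(c) Putting this together gives p.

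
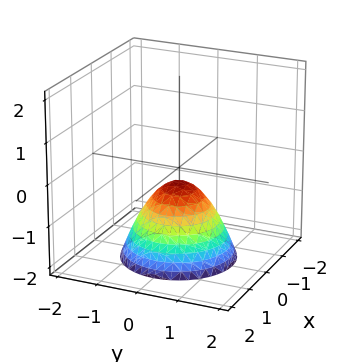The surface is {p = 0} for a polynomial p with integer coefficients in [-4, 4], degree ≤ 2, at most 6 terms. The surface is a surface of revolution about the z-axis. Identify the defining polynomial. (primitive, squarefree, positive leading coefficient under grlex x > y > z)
3*x^2 + 3*y^2 + 3*z + 1

First, degree: a generic line meets the surface in up to 2 points, so deg p = 2.
Next, symmetries: every cross-section ⟂ z is a circle, so x, y appear only via x² + y².
Next, from the axis intercepts and sections: no y-intercept at any integer in the box; a circular section at z = -2 has radius between 1 and 2; no x-intercept at any integer in the box.
Finally, assembling these constraints gives the stated polynomial.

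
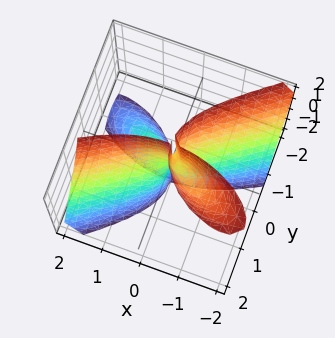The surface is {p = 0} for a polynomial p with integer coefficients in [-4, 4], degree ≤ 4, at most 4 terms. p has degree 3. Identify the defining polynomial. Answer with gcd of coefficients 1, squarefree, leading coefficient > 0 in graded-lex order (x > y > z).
1. The picture has 2 separate pieces.
2. Degree: the shape is more complex than any degree-2 surface, so deg p = 3.
3. From the visible intercepts: it meets the x-axis at x = 0 (among the integer gridlines); the visible z-axis segment lies entirely on the surface; it meets the y-axis at y = 0 (among the integer gridlines).
4. These observations pin down the coefficients.

x^3 - 3*x*y*z - 3*y^3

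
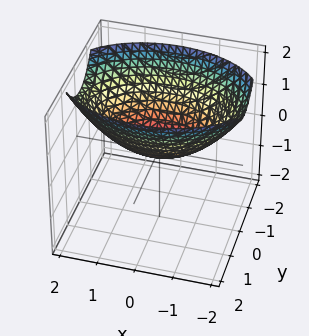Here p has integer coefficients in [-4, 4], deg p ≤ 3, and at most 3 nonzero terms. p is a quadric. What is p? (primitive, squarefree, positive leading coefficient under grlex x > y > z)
First, the degree is 2 — a single bowl opening along one axis; a quadric.
Next, symmetries: it's symmetric under y → −y, forcing even powers of y; mirror symmetry x ↦ −x ⇒ only even powers of x.
Then, against the integer gridlines: it meets the x-axis at x = 0 (among the integer gridlines); it crosses the y-axis at the gridline y = 0; one z-axis crossing is at z = 0.
Finally, assembling these constraints gives the stated polynomial.

x^2 + 2*y^2 - 3*z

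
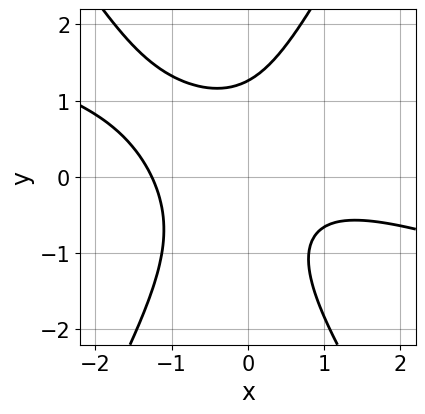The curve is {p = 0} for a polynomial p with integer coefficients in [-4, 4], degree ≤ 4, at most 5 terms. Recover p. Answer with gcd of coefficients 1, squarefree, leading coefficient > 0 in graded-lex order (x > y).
(a) The degree is 3 — the shape is more complex than any degree-2 curve.
(b) The integer polynomial consistent with all of this is the stated p.

x^3 + 3*x^2*y - y^3 + 2*x*y + 2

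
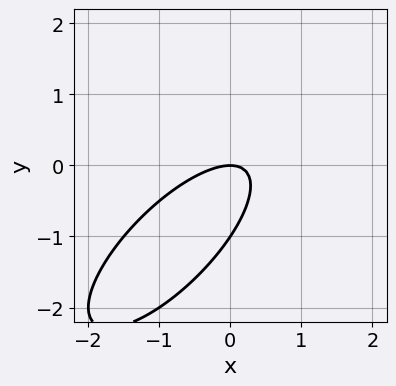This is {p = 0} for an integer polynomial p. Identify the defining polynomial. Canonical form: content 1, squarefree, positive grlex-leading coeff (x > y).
2*x^2 - 3*x*y + 2*y^2 + 2*y

1. The degree is 2 — no degree-1 curve has this shape.
2. Observable constraints: one x-axis crossing is at x = 0; among the integer gridlines, it crosses the y-axis at y ∈ {-1, 0}.
3. Matching integer coefficients to the picture gives p.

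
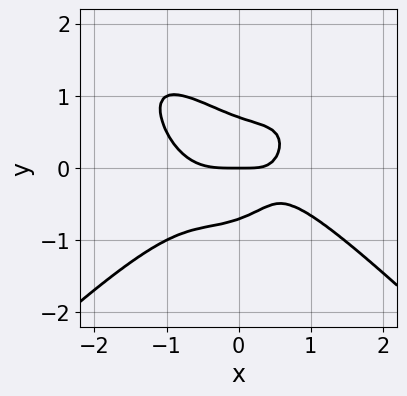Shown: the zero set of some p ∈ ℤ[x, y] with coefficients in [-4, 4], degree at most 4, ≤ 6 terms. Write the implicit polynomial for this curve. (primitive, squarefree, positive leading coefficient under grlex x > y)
(a) The degree is 4 — the shape is more complex than any degree-3 curve.
(b) From the visible intercepts: it meets the x-axis at x = 0 (among the integer gridlines); one y-axis crossing is at y = 0.
(c) Putting this together gives p.

x^4 - x^2*y^2 + 2*y^3 + x*y - y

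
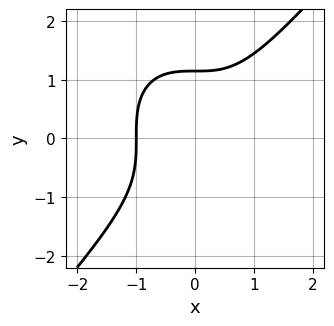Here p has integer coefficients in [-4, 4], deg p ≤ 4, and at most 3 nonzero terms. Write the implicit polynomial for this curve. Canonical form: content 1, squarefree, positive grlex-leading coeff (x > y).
First, degree: no degree-2 curve has this shape, so deg p = 3.
Next, reading off the gridlines: it crosses the x-axis at the gridline x = -1.
Finally, together with the visible shape, these determine p as stated.

3*x^3 - 2*y^3 + 3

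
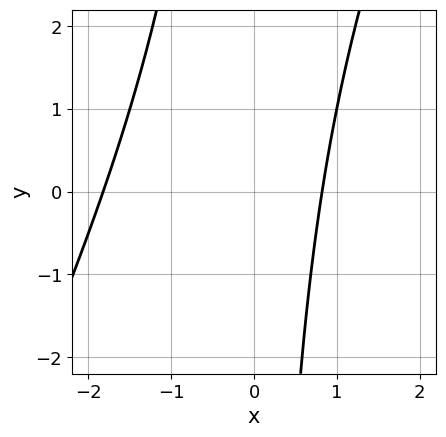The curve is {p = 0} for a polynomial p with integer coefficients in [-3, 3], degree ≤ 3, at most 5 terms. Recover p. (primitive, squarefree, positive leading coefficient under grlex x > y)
The degree is 2 — no degree-1 curve has this shape.
Observable constraints: no y-intercept at any integer in the box.
These observations pin down the coefficients.

2*x^2 - x*y + 2*x - 3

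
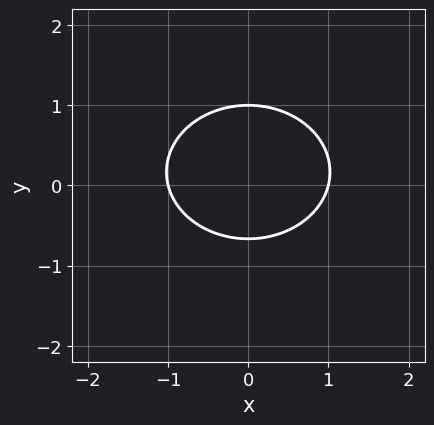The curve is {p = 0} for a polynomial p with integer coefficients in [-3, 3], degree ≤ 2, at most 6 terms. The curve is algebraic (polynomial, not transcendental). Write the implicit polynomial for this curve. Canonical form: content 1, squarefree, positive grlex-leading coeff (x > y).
1. Degree: the shape is more complex than any degree-1 curve, so deg p = 2.
2. Symmetries: the x ↦ −x reflection is a symmetry, so x appears only in even powers.
3. From the visible intercepts: the x-axis gridline crossings are at x ∈ {-1, 1}; one y-axis crossing is at y = 1.
4. The integer polynomial consistent with all of this is the stated p.

2*x^2 + 3*y^2 - y - 2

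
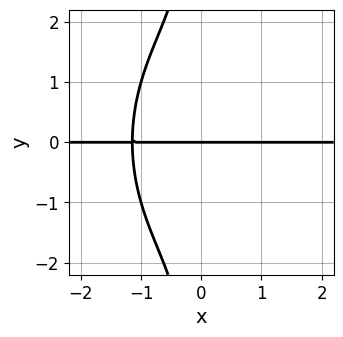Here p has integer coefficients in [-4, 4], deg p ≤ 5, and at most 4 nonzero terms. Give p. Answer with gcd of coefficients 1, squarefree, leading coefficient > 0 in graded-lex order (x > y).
First, the degree is 4 — no degree-3 curve has this shape.
Next, reading off the gridlines: one y-axis crossing is at y = 0; every point of the x-axis in the box is on the curve.
Finally, solving for integer coefficients yields p as stated.

2*x^3*y + x*y^3 + 3*y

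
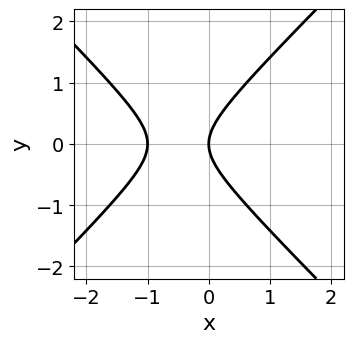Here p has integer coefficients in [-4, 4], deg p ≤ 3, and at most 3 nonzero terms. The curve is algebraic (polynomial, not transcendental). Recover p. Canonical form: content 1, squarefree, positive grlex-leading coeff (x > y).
x^2 - y^2 + x

Degree: the shape is more complex than any degree-1 curve, so deg p = 2.
Symmetries: mirror symmetry y ↦ −y ⇒ only even powers of y.
Against the integer gridlines: it meets the y-axis at y = 0 (among the integer gridlines); the x-axis gridline crossings are at x ∈ {-1, 0}.
Fitting integer coefficients to these (and the overall shape) gives p.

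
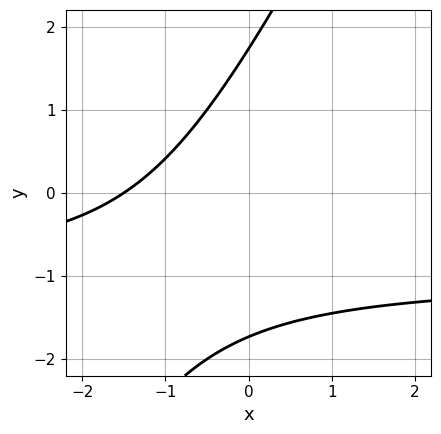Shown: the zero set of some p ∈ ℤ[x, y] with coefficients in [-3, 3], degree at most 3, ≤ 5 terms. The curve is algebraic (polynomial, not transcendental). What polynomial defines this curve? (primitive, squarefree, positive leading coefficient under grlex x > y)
1. The degree is 2 — the shape is more complex than any degree-1 curve.
2. Putting this together gives p.

2*x*y - y^2 + 2*x + 3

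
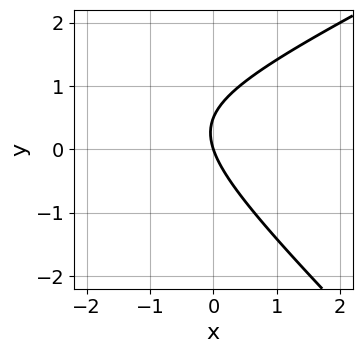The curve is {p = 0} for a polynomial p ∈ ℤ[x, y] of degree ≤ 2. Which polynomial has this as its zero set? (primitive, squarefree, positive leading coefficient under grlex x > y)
x^2 - x*y - 2*y^2 + 3*x + y

First, the degree is 2 — the shape is more complex than any degree-1 curve.
Then, checking where it meets the axes: one y-axis crossing is at y = 0; one x-axis crossing is at x = 0.
Finally, assembling these constraints gives the stated polynomial.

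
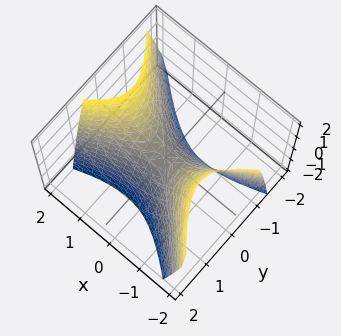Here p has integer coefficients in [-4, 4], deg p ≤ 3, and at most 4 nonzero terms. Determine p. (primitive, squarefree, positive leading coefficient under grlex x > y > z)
1. The degree is 2 — the shape is more complex than any degree-1 surface.
2. Against the integer gridlines: it crosses the y-axis at the gridline y = 0; it meets the x-axis at x = 0 (among the integer gridlines); it crosses the z-axis at the gridline z = 0.
3. These observations pin down the coefficients.

x^2 - x*y - 2*y^2 - z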